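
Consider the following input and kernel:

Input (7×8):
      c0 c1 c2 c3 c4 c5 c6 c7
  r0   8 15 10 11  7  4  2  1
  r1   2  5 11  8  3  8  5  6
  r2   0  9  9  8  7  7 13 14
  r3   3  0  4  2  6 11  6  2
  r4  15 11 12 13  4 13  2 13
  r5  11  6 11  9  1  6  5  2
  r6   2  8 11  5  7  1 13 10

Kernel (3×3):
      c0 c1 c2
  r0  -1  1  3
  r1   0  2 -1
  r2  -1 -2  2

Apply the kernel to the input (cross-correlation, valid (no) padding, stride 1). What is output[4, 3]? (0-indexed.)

The receptive field on the input at this output position is [13 4 13 / 9 1 6 / 5 7 1]. Elementwise product with the kernel and sum: 13·-1 + 4·1 + 13·3 + 1·2 + 6·-1 + 5·-1 + 7·-2 + 1·2.

9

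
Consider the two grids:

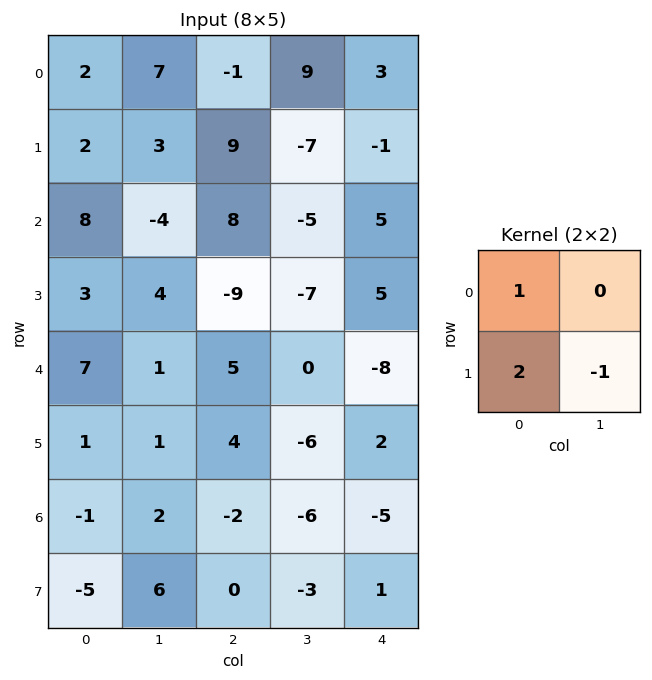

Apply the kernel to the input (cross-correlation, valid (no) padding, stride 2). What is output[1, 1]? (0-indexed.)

-3

The receptive field on the input at this output position is [8 -5 / -9 -7]. Elementwise product with the kernel and sum: 8·1 + -9·2 + -7·-1.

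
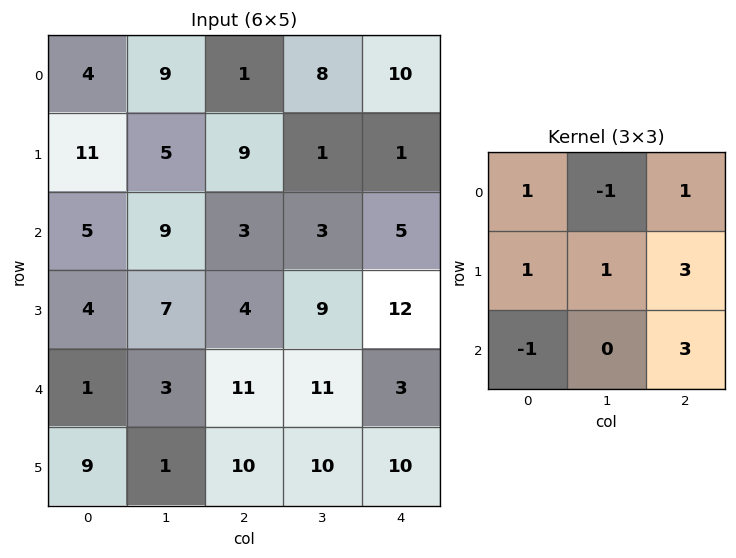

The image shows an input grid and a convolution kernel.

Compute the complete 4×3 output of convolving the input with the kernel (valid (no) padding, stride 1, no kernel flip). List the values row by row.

Output[0,0]: The receptive field on the input at this output position is [4 9 1 / 11 5 9 / 5 9 3]. Elementwise product with the kernel and sum: 4·1 + 9·-1 + 1·1 + 11·1 + 5·1 + 9·3 + 5·-1 + 3·3.

43 33 28
46 38 62
54 77 52
59 88 58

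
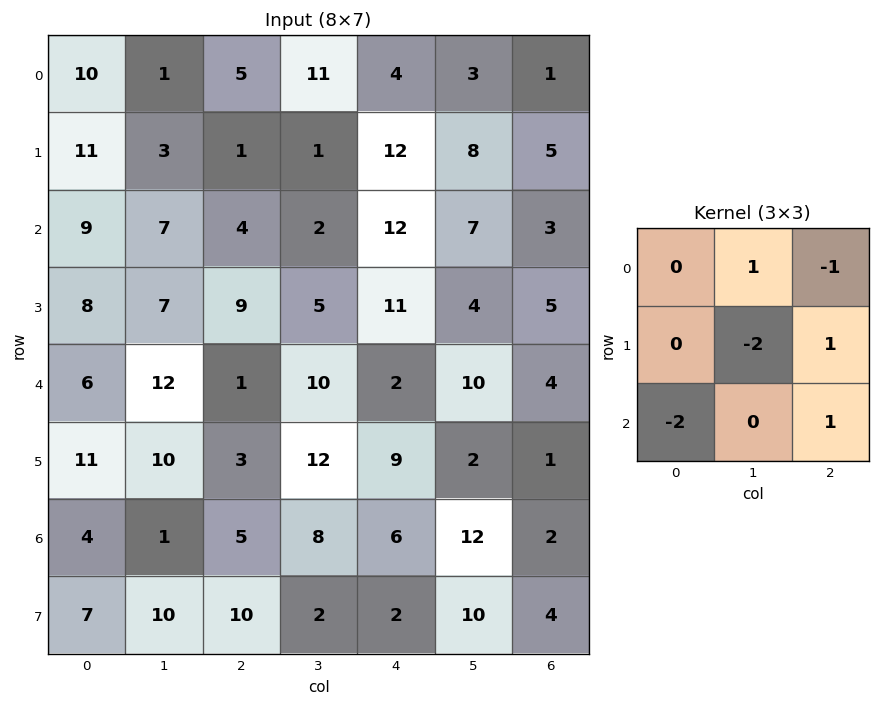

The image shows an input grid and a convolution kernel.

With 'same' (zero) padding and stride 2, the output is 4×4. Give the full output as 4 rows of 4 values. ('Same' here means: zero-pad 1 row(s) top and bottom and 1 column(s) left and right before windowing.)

-16 -4 1 -18
4 -15 -19 -9
11 4 -9 -7
4 -29 13 -23

Output[0,0]: The receptive field on the zero-padded input at this output position is [0 0 0 / 0 10 1 / 0 11 3]. Elementwise product with the kernel and sum: 0·1 + 0·-1 + 10·-2 + 1·1 + 0·-2 + 3·1.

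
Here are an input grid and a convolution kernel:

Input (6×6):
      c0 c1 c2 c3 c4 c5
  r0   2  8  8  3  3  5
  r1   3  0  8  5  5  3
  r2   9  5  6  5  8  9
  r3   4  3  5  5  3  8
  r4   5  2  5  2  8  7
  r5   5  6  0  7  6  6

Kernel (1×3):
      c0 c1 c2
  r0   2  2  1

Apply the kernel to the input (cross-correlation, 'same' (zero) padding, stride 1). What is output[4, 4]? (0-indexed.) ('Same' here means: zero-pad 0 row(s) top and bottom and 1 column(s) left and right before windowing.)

27

The receptive field on the zero-padded input at this output position is [2 8 7]. Elementwise product with the kernel and sum: 2·2 + 8·2 + 7·1.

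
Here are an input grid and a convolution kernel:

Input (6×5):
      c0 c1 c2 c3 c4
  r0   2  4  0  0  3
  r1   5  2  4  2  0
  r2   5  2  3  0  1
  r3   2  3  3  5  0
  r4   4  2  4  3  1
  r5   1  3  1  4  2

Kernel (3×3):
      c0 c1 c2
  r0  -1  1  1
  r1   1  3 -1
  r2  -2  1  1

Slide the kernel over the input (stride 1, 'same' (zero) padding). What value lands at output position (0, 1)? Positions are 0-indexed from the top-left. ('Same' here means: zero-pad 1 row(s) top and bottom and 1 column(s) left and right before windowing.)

The receptive field on the zero-padded input at this output position is [0 0 0 / 2 4 0 / 5 2 4]. Elementwise product with the kernel and sum: 0·-1 + 0·1 + 0·1 + 2·1 + 4·3 + 0·-1 + 5·-2 + 2·1 + 4·1.

10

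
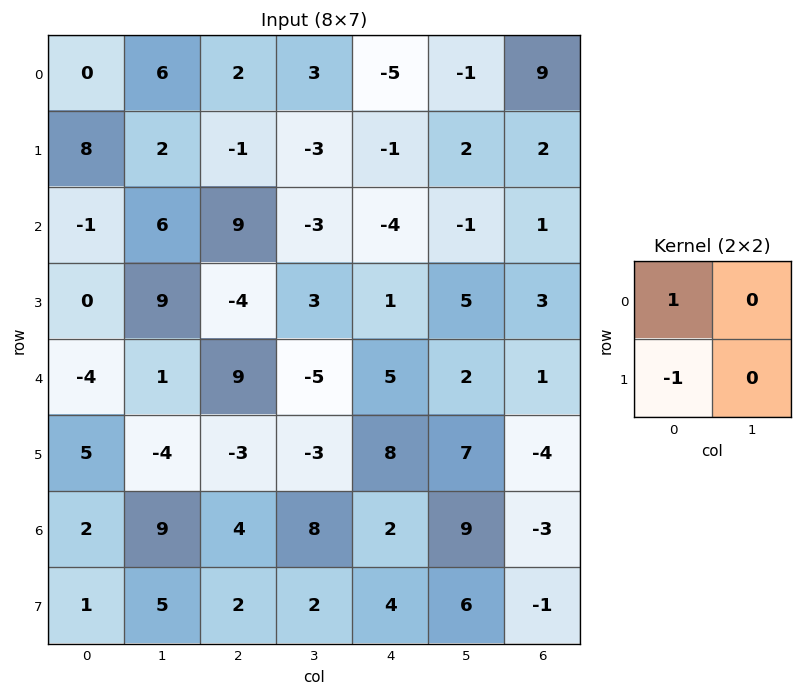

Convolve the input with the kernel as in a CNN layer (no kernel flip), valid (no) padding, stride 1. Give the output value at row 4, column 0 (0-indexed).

The receptive field on the input at this output position is [-4 1 / 5 -4]. Elementwise product with the kernel and sum: -4·1 + 5·-1.

-9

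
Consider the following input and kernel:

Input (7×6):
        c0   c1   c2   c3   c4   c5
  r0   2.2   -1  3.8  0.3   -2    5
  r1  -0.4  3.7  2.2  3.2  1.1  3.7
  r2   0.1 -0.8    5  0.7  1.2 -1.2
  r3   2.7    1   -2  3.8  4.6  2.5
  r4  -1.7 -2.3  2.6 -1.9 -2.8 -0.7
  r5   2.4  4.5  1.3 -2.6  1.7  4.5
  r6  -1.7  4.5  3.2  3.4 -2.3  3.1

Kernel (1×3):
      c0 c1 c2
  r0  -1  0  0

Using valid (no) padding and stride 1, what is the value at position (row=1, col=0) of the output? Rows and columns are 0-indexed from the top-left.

The receptive field on the input at this output position is [-0.4 3.7 2.2]. Elementwise product with the kernel and sum: -0.4·-1.

0.4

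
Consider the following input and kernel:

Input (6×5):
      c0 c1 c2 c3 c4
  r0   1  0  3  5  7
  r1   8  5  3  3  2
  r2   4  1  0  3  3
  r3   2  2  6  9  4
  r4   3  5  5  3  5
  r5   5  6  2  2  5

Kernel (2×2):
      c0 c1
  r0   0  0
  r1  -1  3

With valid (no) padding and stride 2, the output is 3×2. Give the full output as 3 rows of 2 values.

7 6
4 21
13 4

Output[0,0]: The receptive field on the input at this output position is [1 0 / 8 5]. Elementwise product with the kernel and sum: 8·-1 + 5·3.
Output[0,1]: The receptive field on the input at this output position is [3 5 / 3 3]. Elementwise product with the kernel and sum: 3·-1 + 3·3.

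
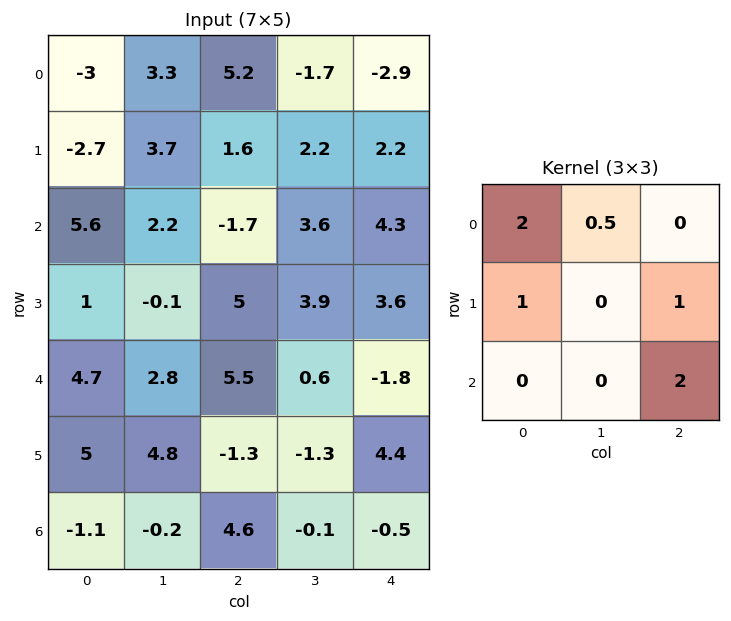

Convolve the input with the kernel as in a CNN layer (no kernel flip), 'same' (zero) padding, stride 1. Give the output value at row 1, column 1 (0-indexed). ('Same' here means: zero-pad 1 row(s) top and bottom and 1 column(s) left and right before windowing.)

The receptive field on the zero-padded input at this output position is [-3 3.3 5.2 / -2.7 3.7 1.6 / 5.6 2.2 -1.7]. Elementwise product with the kernel and sum: -3·2 + 3.3·0.5 + -2.7·1 + 1.6·1 + -1.7·2.

-8.85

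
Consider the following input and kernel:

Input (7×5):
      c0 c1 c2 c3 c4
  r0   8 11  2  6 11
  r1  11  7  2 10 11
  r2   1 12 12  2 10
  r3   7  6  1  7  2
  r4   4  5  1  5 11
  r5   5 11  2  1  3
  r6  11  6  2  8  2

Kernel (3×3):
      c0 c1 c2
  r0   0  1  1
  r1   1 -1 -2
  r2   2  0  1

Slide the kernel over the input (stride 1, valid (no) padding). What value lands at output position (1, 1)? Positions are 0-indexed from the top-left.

27

The receptive field on the input at this output position is [7 2 10 / 12 12 2 / 6 1 7]. Elementwise product with the kernel and sum: 2·1 + 10·1 + 12·1 + 12·-1 + 2·-2 + 6·2 + 7·1.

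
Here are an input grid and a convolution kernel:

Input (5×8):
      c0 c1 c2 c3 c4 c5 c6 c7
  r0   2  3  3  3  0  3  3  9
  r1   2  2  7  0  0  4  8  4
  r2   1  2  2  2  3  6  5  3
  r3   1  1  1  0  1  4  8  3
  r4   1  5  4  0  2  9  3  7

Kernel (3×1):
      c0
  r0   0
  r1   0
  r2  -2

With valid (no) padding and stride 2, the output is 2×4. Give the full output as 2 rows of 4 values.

Output[0,0]: The receptive field on the input at this output position is [2 / 2 / 1]. Elementwise product with the kernel and sum: 1·-2.
Output[0,1]: The receptive field on the input at this output position is [3 / 7 / 2]. Elementwise product with the kernel and sum: 2·-2.

-2 -4 -6 -10
-2 -8 -4 -6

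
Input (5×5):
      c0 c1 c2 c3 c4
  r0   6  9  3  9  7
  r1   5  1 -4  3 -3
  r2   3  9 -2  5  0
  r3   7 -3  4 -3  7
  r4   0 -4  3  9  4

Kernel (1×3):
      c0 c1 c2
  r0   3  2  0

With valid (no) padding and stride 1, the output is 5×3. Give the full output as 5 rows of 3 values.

Output[0,0]: The receptive field on the input at this output position is [6 9 3]. Elementwise product with the kernel and sum: 6·3 + 9·2.

36 33 27
17 -5 -6
27 23 4
15 -1 6
-8 -6 27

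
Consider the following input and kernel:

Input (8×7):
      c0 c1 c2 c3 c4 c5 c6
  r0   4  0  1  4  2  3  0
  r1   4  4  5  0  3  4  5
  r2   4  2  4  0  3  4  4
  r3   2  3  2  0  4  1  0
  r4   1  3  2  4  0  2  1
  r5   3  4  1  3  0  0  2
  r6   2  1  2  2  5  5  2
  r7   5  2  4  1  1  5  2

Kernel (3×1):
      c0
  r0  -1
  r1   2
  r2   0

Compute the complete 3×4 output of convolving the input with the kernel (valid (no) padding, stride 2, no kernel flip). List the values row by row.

4 9 4 10
0 0 5 -4
5 0 0 3

Output[0,0]: The receptive field on the input at this output position is [4 / 4 / 4]. Elementwise product with the kernel and sum: 4·-1 + 4·2.
Output[0,1]: The receptive field on the input at this output position is [1 / 5 / 4]. Elementwise product with the kernel and sum: 1·-1 + 5·2.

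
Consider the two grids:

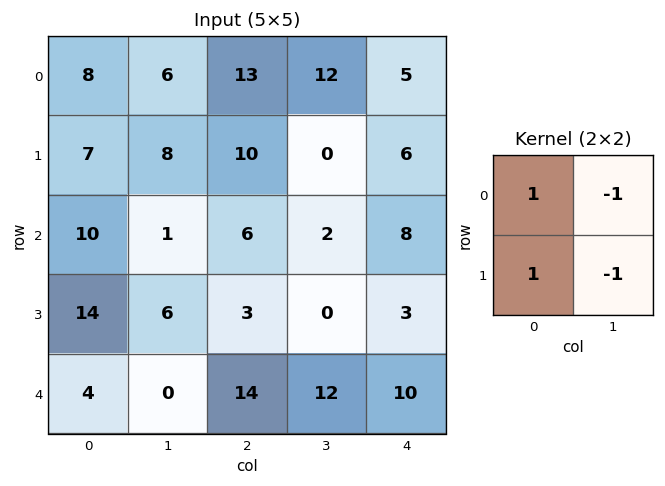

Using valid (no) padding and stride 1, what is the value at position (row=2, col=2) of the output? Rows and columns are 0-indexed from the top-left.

7

The receptive field on the input at this output position is [6 2 / 3 0]. Elementwise product with the kernel and sum: 6·1 + 2·-1 + 3·1 + 0·-1.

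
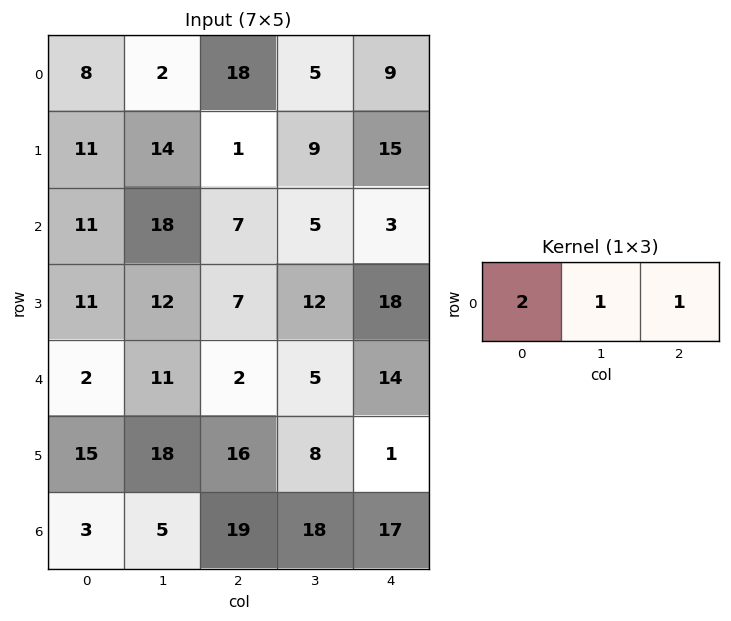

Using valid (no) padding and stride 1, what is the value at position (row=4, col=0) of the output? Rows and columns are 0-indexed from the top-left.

The receptive field on the input at this output position is [2 11 2]. Elementwise product with the kernel and sum: 2·2 + 11·1 + 2·1.

17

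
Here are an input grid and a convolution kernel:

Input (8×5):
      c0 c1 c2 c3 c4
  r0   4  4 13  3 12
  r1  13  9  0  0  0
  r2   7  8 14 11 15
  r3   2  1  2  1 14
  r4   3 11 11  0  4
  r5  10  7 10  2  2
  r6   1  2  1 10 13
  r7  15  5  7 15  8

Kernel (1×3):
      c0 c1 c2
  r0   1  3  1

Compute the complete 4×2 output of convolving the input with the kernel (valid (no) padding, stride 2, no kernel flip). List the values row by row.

Output[0,0]: The receptive field on the input at this output position is [4 4 13]. Elementwise product with the kernel and sum: 4·1 + 4·3 + 13·1.

29 34
45 62
47 15
8 44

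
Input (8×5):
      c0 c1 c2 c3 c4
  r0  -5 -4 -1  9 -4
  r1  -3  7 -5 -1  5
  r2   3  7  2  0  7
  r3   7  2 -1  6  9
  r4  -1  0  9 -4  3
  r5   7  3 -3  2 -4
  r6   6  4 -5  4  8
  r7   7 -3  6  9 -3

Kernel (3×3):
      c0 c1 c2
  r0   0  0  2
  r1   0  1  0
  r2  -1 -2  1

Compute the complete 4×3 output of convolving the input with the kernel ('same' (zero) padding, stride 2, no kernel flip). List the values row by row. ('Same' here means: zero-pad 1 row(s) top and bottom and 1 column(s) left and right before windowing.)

8 1 -13
5 6 -17
-8 26 9
-5 -1 5

Output[0,0]: The receptive field on the zero-padded input at this output position is [0 0 0 / 0 -5 -4 / 0 -3 7]. Elementwise product with the kernel and sum: 0·2 + -5·1 + 0·-1 + -3·-2 + 7·1.
Output[0,1]: The receptive field on the zero-padded input at this output position is [0 0 0 / -4 -1 9 / 7 -5 -1]. Elementwise product with the kernel and sum: 0·2 + -1·1 + 7·-1 + -5·-2 + -1·1.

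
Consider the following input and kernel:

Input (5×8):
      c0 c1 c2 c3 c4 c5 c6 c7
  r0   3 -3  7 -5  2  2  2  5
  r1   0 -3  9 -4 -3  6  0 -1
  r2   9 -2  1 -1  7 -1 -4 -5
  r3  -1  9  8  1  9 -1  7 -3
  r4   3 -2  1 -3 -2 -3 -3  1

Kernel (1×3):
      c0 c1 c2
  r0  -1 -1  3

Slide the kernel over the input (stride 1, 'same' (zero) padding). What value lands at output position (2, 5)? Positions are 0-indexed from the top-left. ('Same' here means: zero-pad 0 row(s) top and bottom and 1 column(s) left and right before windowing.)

The receptive field on the zero-padded input at this output position is [7 -1 -4]. Elementwise product with the kernel and sum: 7·-1 + -1·-1 + -4·3.

-18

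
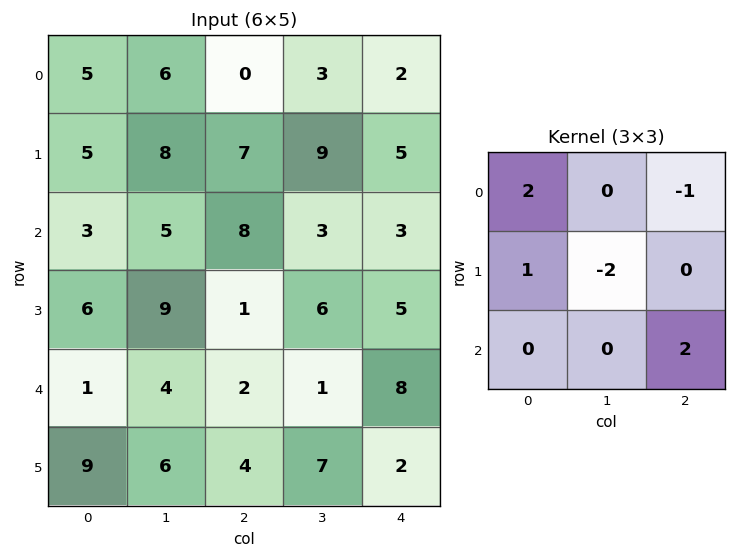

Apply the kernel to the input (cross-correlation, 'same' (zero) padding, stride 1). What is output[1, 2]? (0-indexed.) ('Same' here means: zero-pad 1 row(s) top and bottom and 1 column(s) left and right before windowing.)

The receptive field on the zero-padded input at this output position is [6 0 3 / 8 7 9 / 5 8 3]. Elementwise product with the kernel and sum: 6·2 + 3·-1 + 8·1 + 7·-2 + 3·2.

9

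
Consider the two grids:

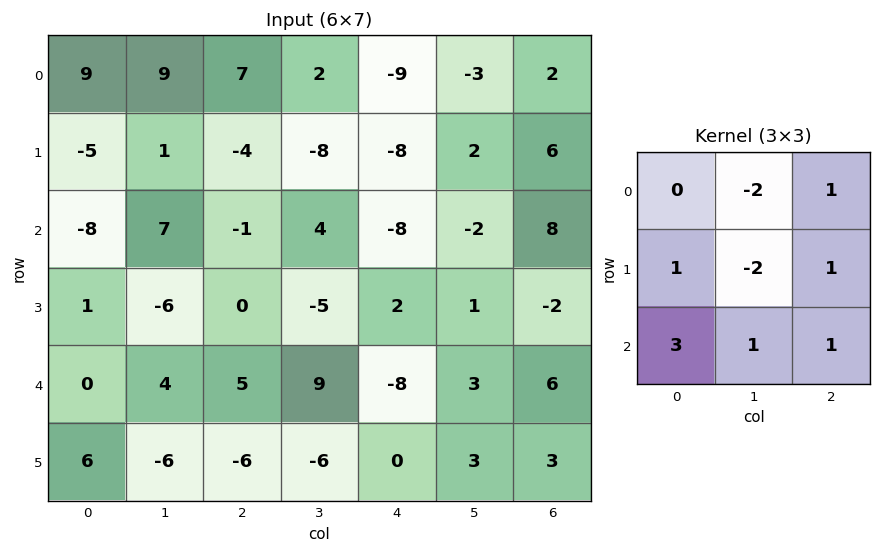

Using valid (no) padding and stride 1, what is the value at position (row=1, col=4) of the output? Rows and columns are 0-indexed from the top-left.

11

The receptive field on the input at this output position is [-8 2 6 / -8 -2 8 / 2 1 -2]. Elementwise product with the kernel and sum: 2·-2 + 6·1 + -8·1 + -2·-2 + 8·1 + 2·3 + 1·1 + -2·1.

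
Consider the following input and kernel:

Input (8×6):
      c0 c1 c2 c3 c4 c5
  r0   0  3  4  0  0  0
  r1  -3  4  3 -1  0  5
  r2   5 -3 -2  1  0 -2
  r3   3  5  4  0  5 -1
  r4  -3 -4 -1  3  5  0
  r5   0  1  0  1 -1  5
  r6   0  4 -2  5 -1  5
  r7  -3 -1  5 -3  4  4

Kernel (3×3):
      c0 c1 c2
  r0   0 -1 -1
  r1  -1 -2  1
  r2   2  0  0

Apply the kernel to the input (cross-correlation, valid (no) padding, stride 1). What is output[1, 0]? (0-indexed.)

The receptive field on the input at this output position is [-3 4 3 / 5 -3 -2 / 3 5 4]. Elementwise product with the kernel and sum: 4·-1 + 3·-1 + 5·-1 + -3·-2 + -2·1 + 3·2.

-2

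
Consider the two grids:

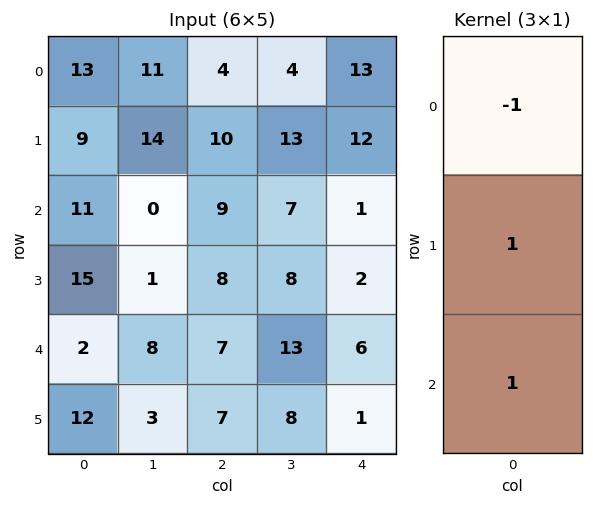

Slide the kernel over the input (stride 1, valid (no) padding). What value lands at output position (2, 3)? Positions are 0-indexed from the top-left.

14

The receptive field on the input at this output position is [7 / 8 / 13]. Elementwise product with the kernel and sum: 7·-1 + 8·1 + 13·1.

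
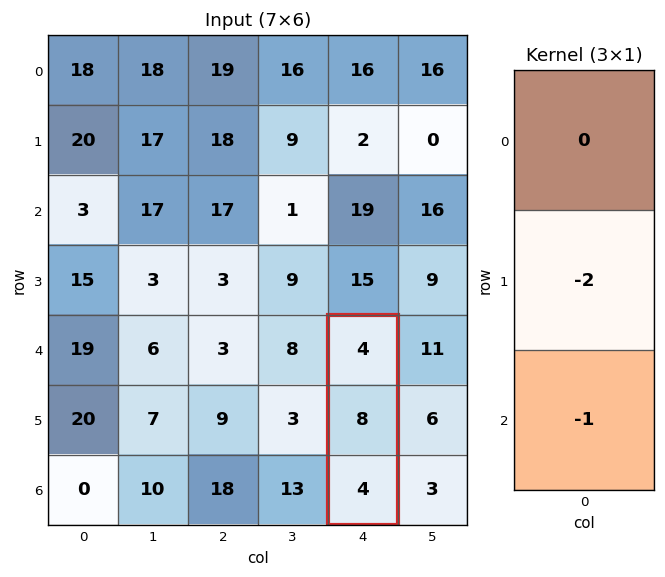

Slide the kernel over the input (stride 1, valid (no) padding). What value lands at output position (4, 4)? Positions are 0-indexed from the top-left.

-20

The receptive field on the input at this output position is [4 / 8 / 4]. Elementwise product with the kernel and sum: 8·-2 + 4·-1.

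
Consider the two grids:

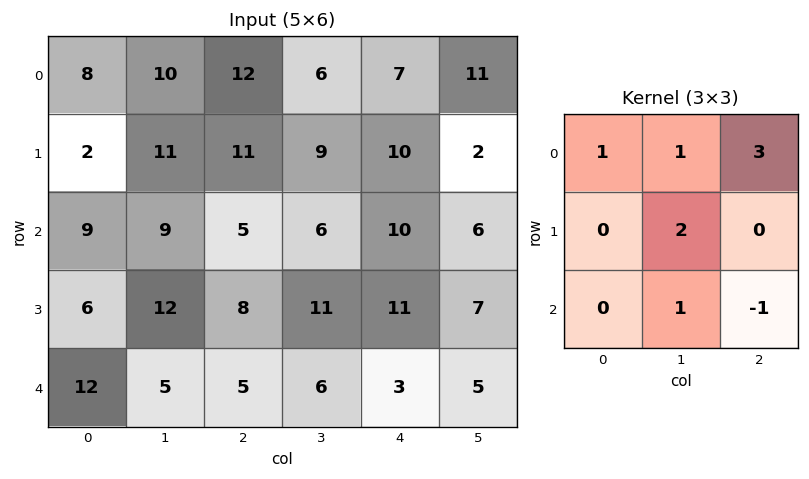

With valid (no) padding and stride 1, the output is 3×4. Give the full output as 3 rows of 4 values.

80 61 53 70
68 56 62 49
57 47 66 54

Output[0,0]: The receptive field on the input at this output position is [8 10 12 / 2 11 11 / 9 9 5]. Elementwise product with the kernel and sum: 8·1 + 10·1 + 12·3 + 11·2 + 9·1 + 5·-1.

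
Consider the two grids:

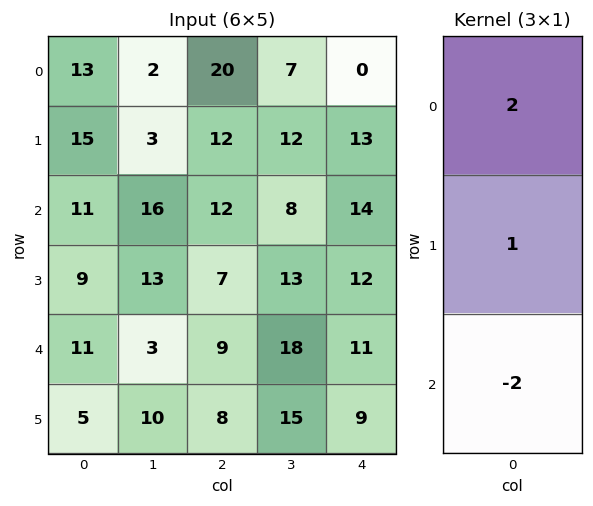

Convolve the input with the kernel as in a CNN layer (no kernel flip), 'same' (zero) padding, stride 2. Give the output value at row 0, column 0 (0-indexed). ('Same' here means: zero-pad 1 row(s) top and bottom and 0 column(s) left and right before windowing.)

The receptive field on the zero-padded input at this output position is [0 / 13 / 15]. Elementwise product with the kernel and sum: 0·2 + 13·1 + 15·-2.

-17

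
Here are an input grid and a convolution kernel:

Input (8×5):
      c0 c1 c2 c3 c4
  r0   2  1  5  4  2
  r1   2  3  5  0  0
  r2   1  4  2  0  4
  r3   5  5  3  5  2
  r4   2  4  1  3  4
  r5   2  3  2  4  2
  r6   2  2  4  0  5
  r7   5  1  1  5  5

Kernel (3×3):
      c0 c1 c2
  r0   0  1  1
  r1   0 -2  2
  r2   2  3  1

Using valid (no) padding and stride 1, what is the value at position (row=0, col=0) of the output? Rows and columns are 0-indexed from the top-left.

The receptive field on the input at this output position is [2 1 5 / 2 3 5 / 1 4 2]. Elementwise product with the kernel and sum: 1·1 + 5·1 + 3·-2 + 5·2 + 1·2 + 4·3 + 2·1.

26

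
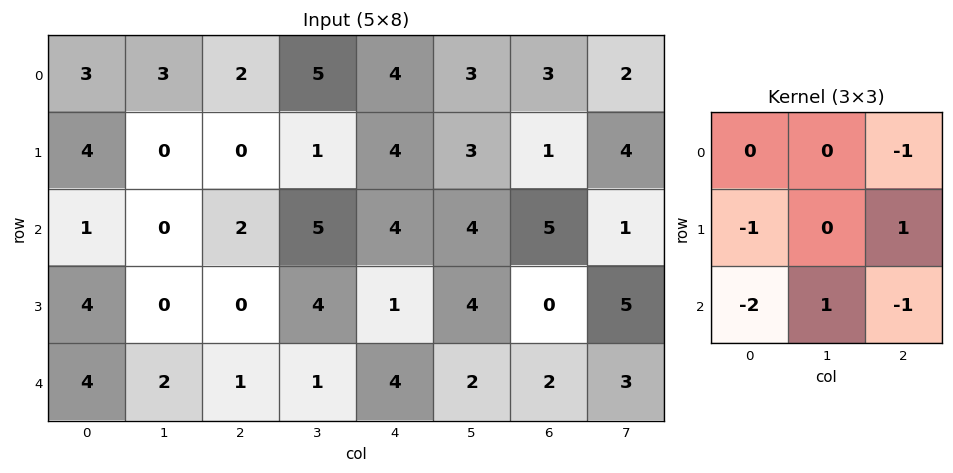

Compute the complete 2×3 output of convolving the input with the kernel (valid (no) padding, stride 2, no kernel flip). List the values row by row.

Output[0,0]: The receptive field on the input at this output position is [3 3 2 / 4 0 0 / 1 0 2]. Elementwise product with the kernel and sum: 2·-1 + 4·-1 + 0·1 + 1·-2 + 0·1 + 2·-1.

-10 -3 -15
-13 -8 -14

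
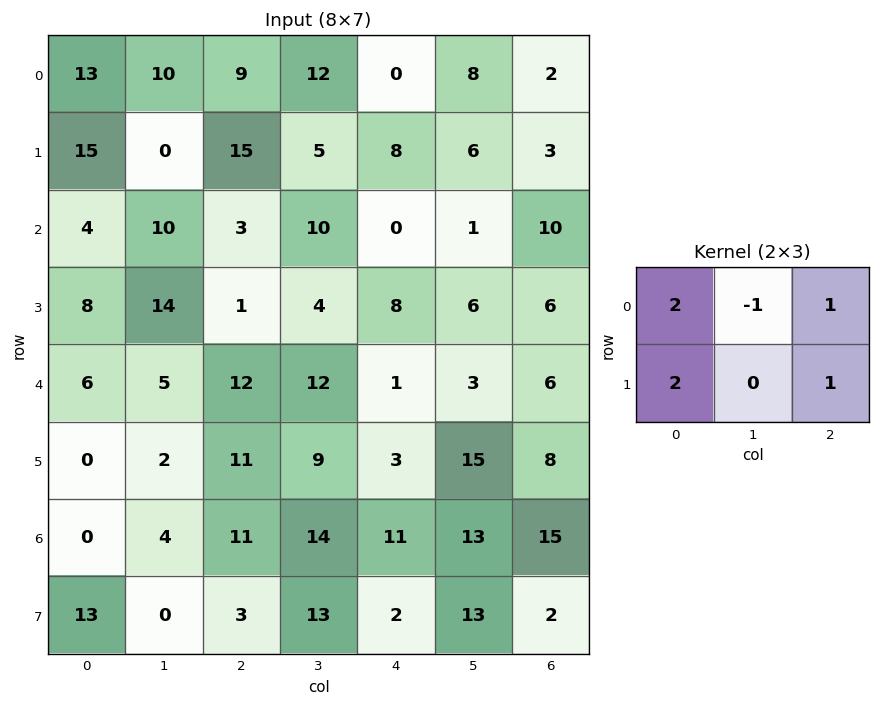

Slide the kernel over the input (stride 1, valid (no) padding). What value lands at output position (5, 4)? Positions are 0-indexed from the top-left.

The receptive field on the input at this output position is [3 15 8 / 11 13 15]. Elementwise product with the kernel and sum: 3·2 + 15·-1 + 8·1 + 11·2 + 15·1.

36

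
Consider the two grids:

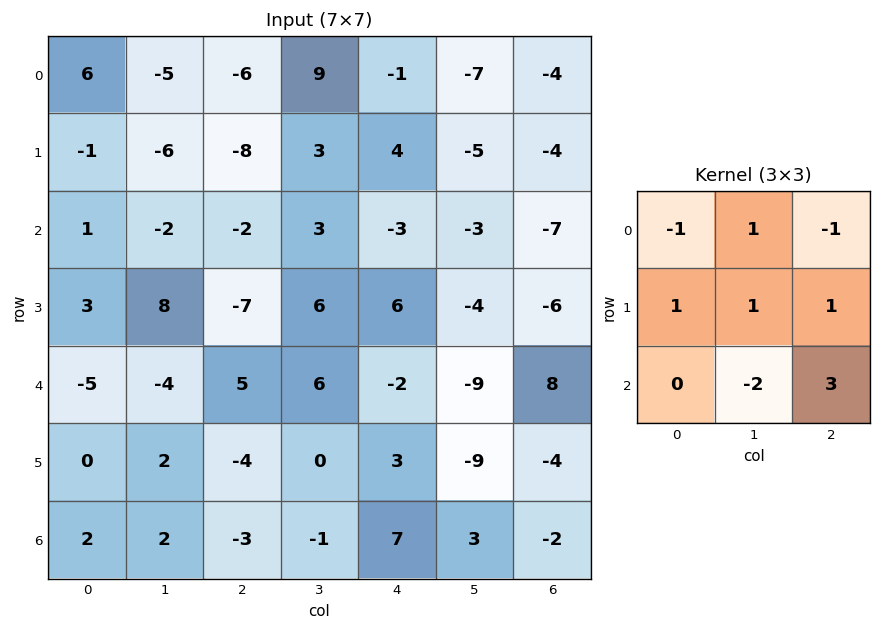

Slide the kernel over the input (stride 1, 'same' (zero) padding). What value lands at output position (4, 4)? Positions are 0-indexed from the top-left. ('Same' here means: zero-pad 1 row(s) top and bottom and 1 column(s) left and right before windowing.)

-34

The receptive field on the zero-padded input at this output position is [6 6 -4 / 6 -2 -9 / 0 3 -9]. Elementwise product with the kernel and sum: 6·-1 + 6·1 + -4·-1 + 6·1 + -2·1 + -9·1 + 3·-2 + -9·3.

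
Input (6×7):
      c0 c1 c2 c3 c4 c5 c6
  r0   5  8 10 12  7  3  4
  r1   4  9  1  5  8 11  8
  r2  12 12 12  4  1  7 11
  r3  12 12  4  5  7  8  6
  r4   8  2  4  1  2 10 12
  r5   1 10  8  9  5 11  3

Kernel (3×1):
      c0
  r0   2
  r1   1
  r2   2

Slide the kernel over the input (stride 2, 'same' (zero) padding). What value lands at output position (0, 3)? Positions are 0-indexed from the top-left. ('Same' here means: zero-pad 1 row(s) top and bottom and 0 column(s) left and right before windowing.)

The receptive field on the zero-padded input at this output position is [0 / 4 / 8]. Elementwise product with the kernel and sum: 0·2 + 4·1 + 8·2.

20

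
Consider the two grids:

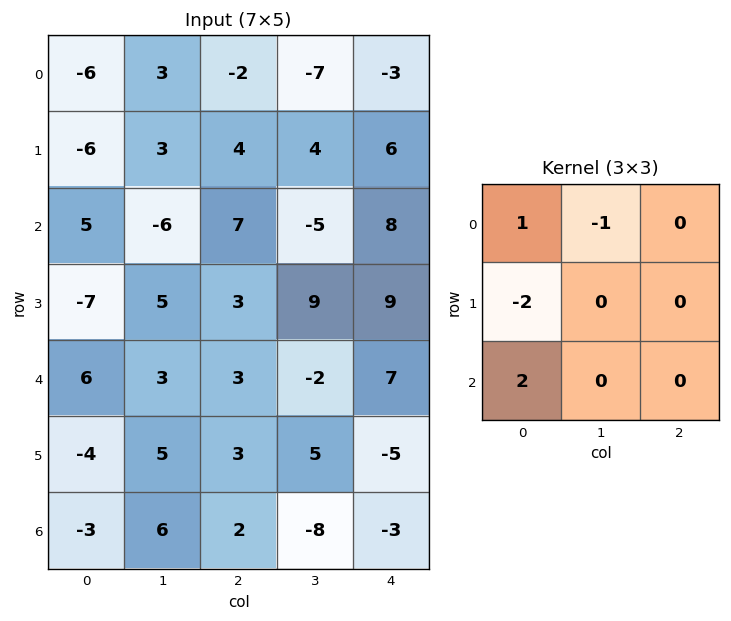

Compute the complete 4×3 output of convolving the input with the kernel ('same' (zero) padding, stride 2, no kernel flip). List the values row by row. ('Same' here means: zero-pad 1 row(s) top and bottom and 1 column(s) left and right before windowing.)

Output[0,0]: The receptive field on the zero-padded input at this output position is [0 0 0 / 0 -6 3 / 0 -6 3]. Elementwise product with the kernel and sum: 0·1 + 0·-1 + 0·-2 + 0·2.
Output[0,1]: The receptive field on the zero-padded input at this output position is [0 0 0 / 3 -2 -7 / 3 4 4]. Elementwise product with the kernel and sum: 0·1 + 0·-1 + 3·-2 + 3·2.

0 0 22
6 21 26
7 6 14
4 -10 26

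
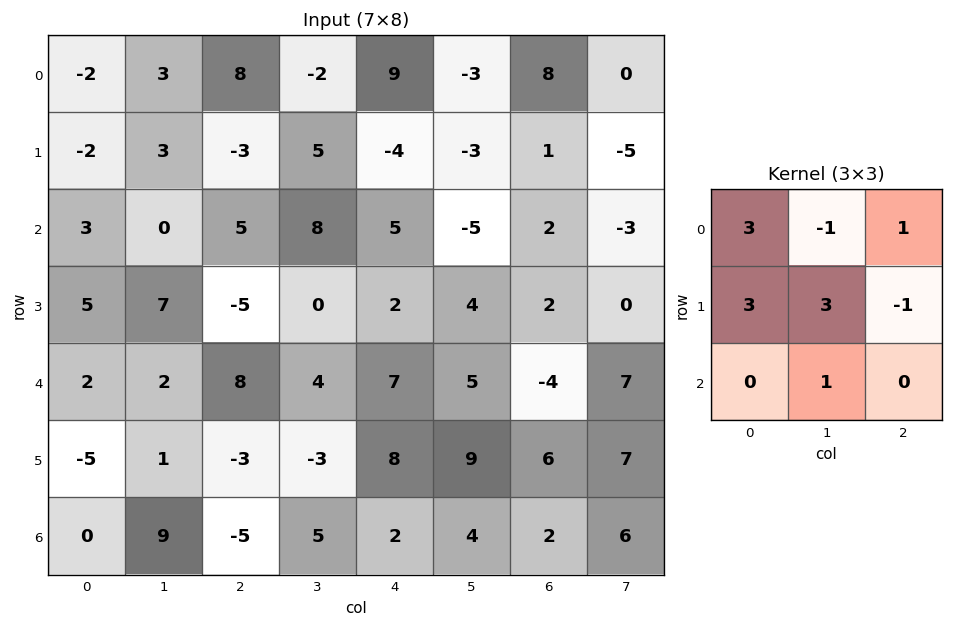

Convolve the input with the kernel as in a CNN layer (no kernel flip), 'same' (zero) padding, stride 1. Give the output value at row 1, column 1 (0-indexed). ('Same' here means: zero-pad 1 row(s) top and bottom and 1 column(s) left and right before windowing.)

The receptive field on the zero-padded input at this output position is [-2 3 8 / -2 3 -3 / 3 0 5]. Elementwise product with the kernel and sum: -2·3 + 3·-1 + 8·1 + -2·3 + 3·3 + -3·-1 + 0·1.

5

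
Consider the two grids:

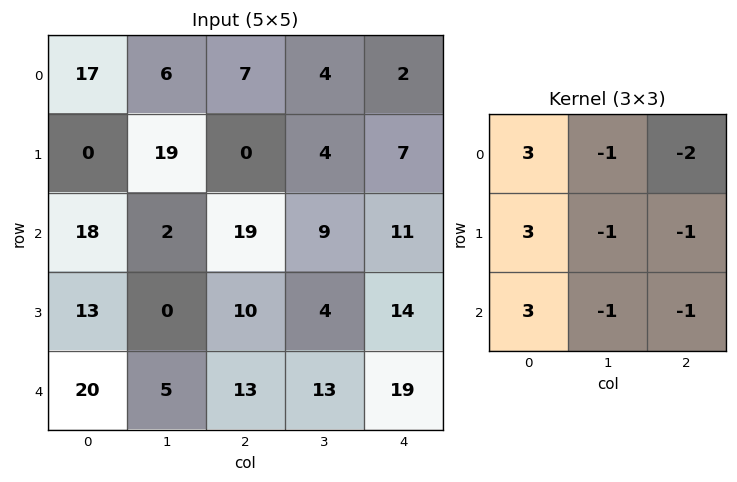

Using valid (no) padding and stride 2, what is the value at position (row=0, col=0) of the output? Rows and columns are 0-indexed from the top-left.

The receptive field on the input at this output position is [17 6 7 / 0 19 0 / 18 2 19]. Elementwise product with the kernel and sum: 17·3 + 6·-1 + 7·-2 + 0·3 + 19·-1 + 0·-1 + 18·3 + 2·-1 + 19·-1.

45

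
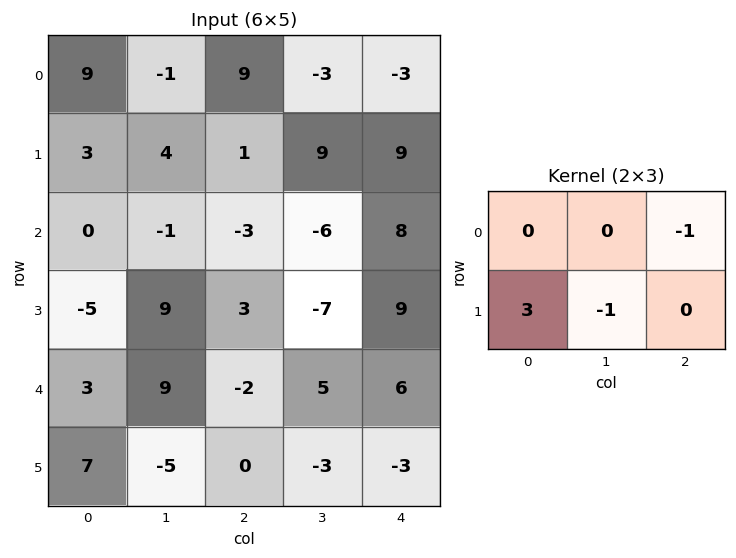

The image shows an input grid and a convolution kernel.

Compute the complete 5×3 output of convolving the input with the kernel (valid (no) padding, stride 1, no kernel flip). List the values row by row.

Output[0,0]: The receptive field on the input at this output position is [9 -1 9 / 3 4 1]. Elementwise product with the kernel and sum: 9·-1 + 3·3 + 4·-1.
Output[0,1]: The receptive field on the input at this output position is [-1 9 -3 / 4 1 9]. Elementwise product with the kernel and sum: -3·-1 + 4·3 + 1·-1.

-4 14 -3
0 -9 -12
-21 30 8
-3 36 -20
28 -20 -3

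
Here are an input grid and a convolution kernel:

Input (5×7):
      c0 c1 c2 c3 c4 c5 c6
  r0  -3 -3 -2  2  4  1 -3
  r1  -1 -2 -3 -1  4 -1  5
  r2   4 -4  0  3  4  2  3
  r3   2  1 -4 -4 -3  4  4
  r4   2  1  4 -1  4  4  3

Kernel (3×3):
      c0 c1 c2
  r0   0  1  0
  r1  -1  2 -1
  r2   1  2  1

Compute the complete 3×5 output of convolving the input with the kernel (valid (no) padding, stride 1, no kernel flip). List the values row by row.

Output[0,0]: The receptive field on the input at this output position is [-3 -3 -2 / -1 -2 -3 / 4 -4 0]. Elementwise product with the kernel and sum: -3·1 + -1·-1 + -2·2 + -3·-1 + 4·1 + -4·2 + 0·1.
Output[0,1]: The receptive field on the input at this output position is [-3 -2 2 / -2 -3 -1 / -4 0 3]. Elementwise product with the kernel and sum: -2·1 + -2·-1 + -3·2 + -1·-1 + -4·1 + 0·2 + 3·1.

-7 -6 9 27 1
-14 -13 -14 1 5
8 3 8 9 24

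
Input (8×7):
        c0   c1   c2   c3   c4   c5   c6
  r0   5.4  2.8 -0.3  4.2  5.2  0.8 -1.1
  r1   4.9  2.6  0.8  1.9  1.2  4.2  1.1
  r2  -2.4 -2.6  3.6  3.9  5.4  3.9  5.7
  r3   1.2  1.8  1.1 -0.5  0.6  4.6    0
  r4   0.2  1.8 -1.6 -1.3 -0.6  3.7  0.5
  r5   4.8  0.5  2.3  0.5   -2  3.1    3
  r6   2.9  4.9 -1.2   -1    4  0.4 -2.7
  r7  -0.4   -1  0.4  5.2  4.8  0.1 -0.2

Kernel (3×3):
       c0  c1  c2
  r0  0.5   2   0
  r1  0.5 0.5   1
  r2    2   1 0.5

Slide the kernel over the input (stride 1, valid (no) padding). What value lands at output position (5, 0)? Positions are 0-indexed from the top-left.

4.5

The receptive field on the input at this output position is [4.8 0.5 2.3 / 2.9 4.9 -1.2 / -0.4 -1 0.4]. Elementwise product with the kernel and sum: 4.8·0.5 + 0.5·2 + 2.9·0.5 + 4.9·0.5 + -1.2·1 + -0.4·2 + -1·1 + 0.4·0.5.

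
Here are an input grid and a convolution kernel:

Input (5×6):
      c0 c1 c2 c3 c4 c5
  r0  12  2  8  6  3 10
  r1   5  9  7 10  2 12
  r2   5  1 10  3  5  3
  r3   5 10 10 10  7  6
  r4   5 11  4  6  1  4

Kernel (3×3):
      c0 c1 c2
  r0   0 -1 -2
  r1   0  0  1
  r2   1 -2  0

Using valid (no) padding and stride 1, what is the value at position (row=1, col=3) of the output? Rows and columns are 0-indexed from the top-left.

The receptive field on the input at this output position is [10 2 12 / 3 5 3 / 10 7 6]. Elementwise product with the kernel and sum: 2·-1 + 12·-2 + 3·1 + 10·1 + 7·-2.

-27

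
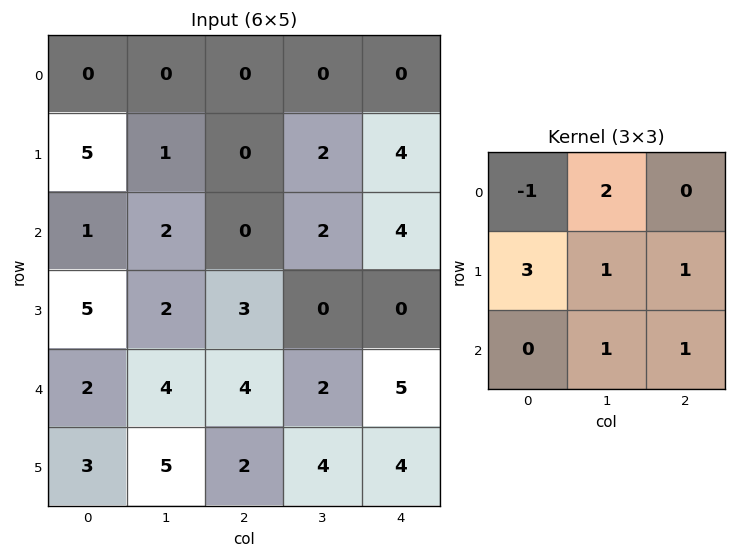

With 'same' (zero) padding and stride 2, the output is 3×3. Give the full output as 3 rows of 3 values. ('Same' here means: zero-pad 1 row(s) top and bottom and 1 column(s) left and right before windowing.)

Output[0,0]: The receptive field on the zero-padded input at this output position is [0 0 0 / 0 0 0 / 0 5 1]. Elementwise product with the kernel and sum: 0·-1 + 0·2 + 0·3 + 0·1 + 0·1 + 5·1 + 1·1.

6 2 4
20 10 16
24 28 15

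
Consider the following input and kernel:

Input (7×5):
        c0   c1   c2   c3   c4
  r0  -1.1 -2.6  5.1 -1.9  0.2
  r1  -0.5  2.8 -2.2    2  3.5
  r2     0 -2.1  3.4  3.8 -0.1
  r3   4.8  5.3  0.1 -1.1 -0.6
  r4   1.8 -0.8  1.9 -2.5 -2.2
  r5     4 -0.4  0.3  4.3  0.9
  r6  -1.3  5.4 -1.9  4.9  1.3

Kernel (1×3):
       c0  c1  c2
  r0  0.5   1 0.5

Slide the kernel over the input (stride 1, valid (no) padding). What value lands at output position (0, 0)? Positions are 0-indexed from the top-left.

The receptive field on the input at this output position is [-1.1 -2.6 5.1]. Elementwise product with the kernel and sum: -1.1·0.5 + -2.6·1 + 5.1·0.5.

-0.6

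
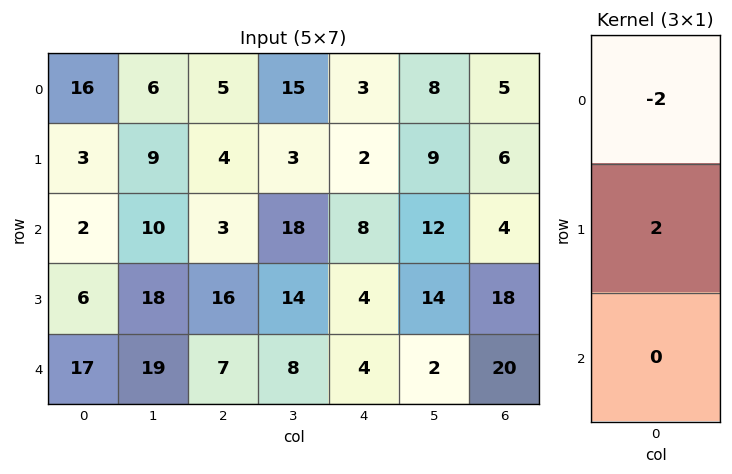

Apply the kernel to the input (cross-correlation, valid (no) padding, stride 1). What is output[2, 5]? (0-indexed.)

The receptive field on the input at this output position is [12 / 14 / 2]. Elementwise product with the kernel and sum: 12·-2 + 14·2.

4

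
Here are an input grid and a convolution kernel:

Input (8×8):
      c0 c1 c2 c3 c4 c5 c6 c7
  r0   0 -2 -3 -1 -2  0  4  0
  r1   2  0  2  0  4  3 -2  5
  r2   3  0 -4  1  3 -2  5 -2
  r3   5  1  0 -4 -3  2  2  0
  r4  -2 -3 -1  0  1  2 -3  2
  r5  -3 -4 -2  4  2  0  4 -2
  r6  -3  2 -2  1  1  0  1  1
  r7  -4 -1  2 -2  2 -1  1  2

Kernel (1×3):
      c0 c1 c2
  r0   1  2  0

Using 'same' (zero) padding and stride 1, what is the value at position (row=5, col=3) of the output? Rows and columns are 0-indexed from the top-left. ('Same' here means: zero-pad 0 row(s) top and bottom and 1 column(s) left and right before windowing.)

The receptive field on the zero-padded input at this output position is [-2 4 2]. Elementwise product with the kernel and sum: -2·1 + 4·2.

6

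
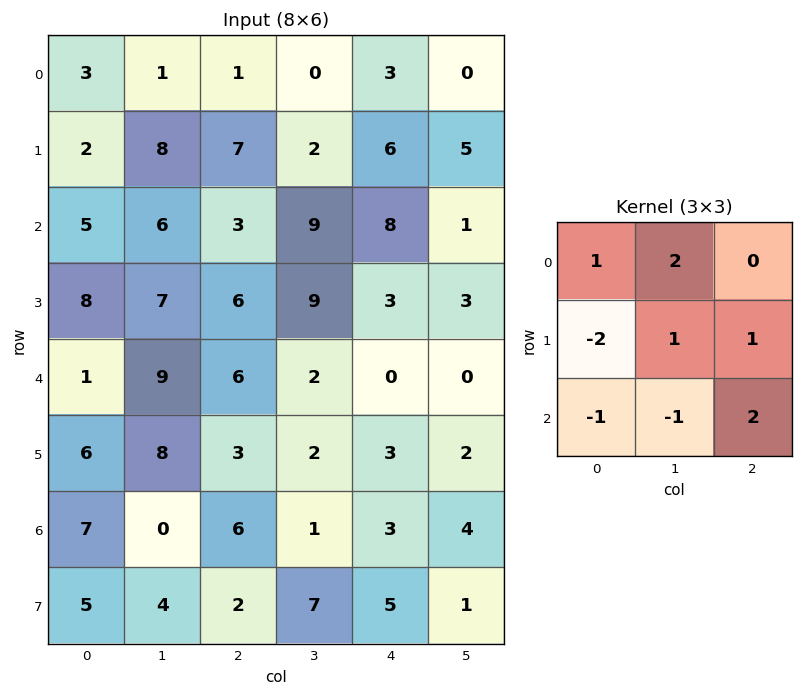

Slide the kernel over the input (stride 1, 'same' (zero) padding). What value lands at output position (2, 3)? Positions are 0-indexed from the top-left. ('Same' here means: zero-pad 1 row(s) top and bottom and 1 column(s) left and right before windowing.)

The receptive field on the zero-padded input at this output position is [7 2 6 / 3 9 8 / 6 9 3]. Elementwise product with the kernel and sum: 7·1 + 2·2 + 3·-2 + 9·1 + 8·1 + 6·-1 + 9·-1 + 3·2.

13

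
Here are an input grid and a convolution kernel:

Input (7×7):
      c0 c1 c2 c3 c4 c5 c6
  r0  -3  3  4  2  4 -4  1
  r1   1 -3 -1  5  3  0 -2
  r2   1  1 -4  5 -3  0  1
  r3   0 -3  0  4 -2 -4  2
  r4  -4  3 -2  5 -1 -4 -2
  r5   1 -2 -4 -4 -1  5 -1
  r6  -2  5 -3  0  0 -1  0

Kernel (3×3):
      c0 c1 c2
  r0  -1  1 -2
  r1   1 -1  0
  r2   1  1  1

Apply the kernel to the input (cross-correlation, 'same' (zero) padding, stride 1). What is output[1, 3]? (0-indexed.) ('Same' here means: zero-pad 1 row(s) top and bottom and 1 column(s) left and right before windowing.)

The receptive field on the zero-padded input at this output position is [4 2 4 / -1 5 3 / -4 5 -3]. Elementwise product with the kernel and sum: 4·-1 + 2·1 + 4·-2 + -1·1 + 5·-1 + -4·1 + 5·1 + -3·1.

-18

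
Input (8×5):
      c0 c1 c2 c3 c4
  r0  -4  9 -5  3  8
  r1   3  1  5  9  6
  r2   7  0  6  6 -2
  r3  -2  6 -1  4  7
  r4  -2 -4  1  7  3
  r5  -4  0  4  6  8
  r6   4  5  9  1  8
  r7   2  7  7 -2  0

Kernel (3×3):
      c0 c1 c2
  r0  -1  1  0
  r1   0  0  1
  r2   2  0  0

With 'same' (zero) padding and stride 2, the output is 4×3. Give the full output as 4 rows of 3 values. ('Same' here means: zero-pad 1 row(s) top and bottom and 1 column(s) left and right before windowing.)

Output[0,0]: The receptive field on the zero-padded input at this output position is [0 0 0 / 0 -4 9 / 0 3 1]. Elementwise product with the kernel and sum: 0·-1 + 0·1 + 9·1 + 0·2.

9 5 18
3 22 5
-6 0 15
1 19 -2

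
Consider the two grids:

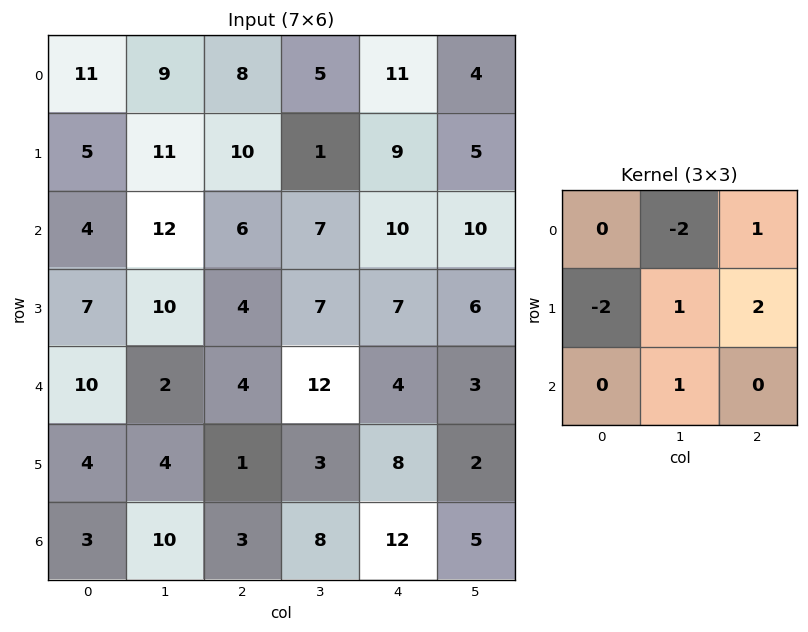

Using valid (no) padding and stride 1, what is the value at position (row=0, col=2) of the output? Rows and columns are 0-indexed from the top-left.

The receptive field on the input at this output position is [8 5 11 / 10 1 9 / 6 7 10]. Elementwise product with the kernel and sum: 5·-2 + 11·1 + 10·-2 + 1·1 + 9·2 + 7·1.

7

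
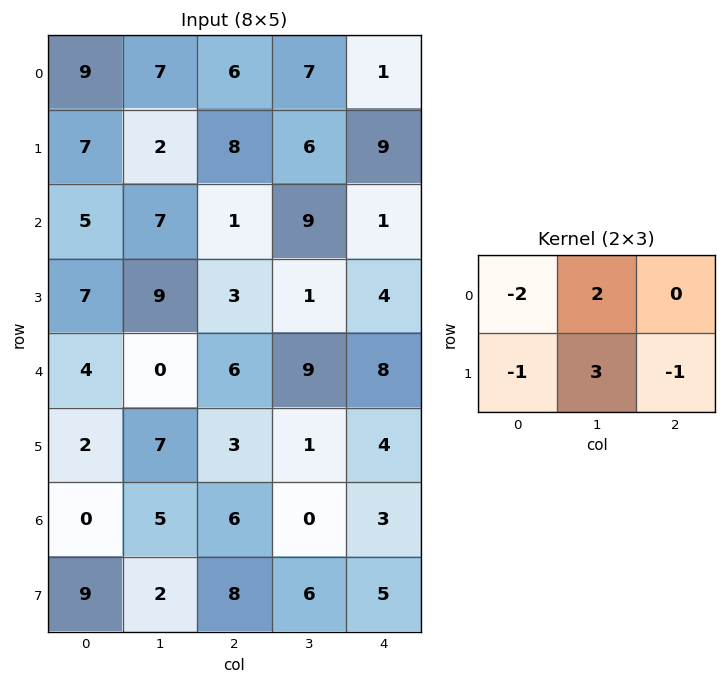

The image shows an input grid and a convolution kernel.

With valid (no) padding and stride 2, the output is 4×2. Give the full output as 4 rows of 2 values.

-13 3
21 12
8 2
-1 -7

Output[0,0]: The receptive field on the input at this output position is [9 7 6 / 7 2 8]. Elementwise product with the kernel and sum: 9·-2 + 7·2 + 7·-1 + 2·3 + 8·-1.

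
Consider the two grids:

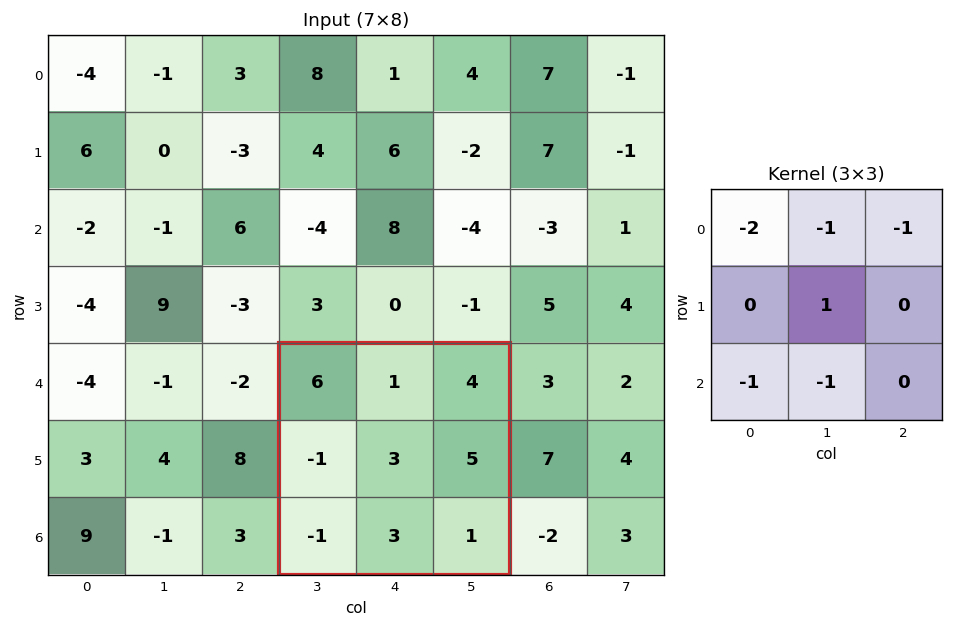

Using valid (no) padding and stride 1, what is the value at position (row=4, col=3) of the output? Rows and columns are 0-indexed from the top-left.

The receptive field on the input at this output position is [6 1 4 / -1 3 5 / -1 3 1]. Elementwise product with the kernel and sum: 6·-2 + 1·-1 + 4·-1 + 3·1 + -1·-1 + 3·-1.

-16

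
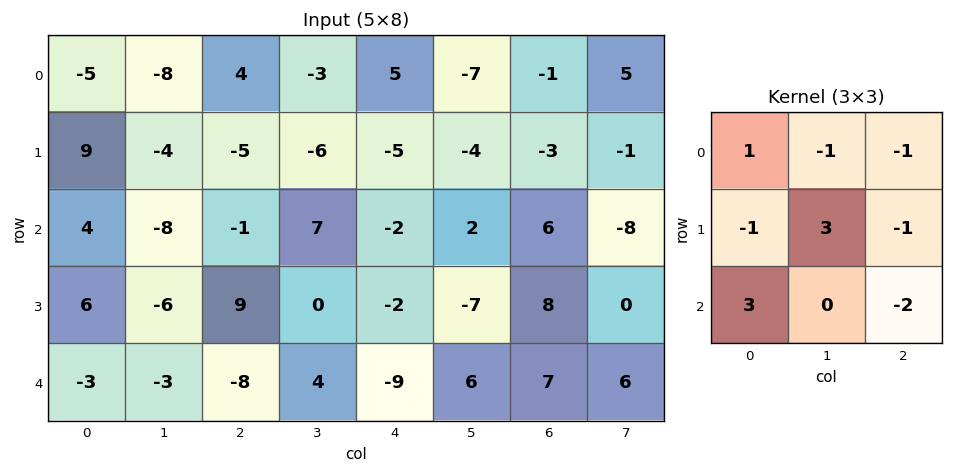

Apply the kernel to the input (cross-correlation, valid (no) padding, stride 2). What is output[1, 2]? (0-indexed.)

-78

The receptive field on the input at this output position is [-2 2 6 / -2 -7 8 / -9 6 7]. Elementwise product with the kernel and sum: -2·1 + 2·-1 + 6·-1 + -2·-1 + -7·3 + 8·-1 + -9·3 + 7·-2.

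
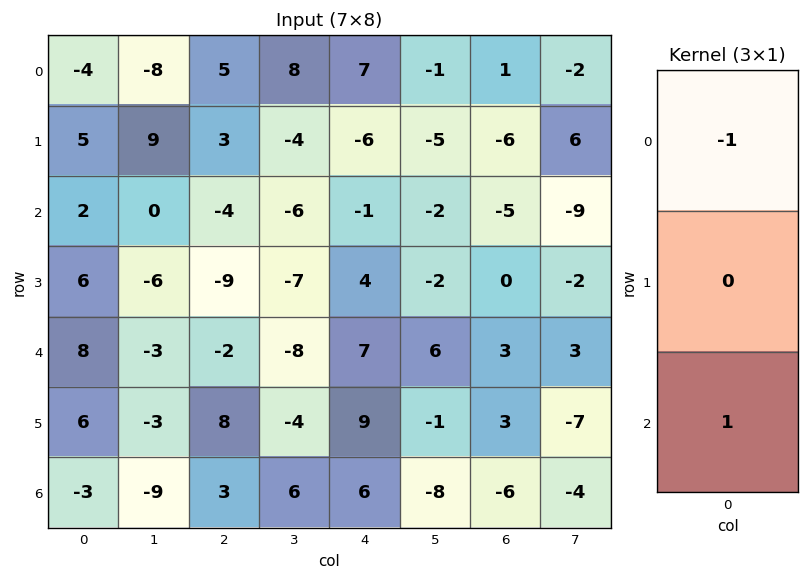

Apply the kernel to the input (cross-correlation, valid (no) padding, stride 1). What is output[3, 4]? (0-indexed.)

The receptive field on the input at this output position is [4 / 7 / 9]. Elementwise product with the kernel and sum: 4·-1 + 9·1.

5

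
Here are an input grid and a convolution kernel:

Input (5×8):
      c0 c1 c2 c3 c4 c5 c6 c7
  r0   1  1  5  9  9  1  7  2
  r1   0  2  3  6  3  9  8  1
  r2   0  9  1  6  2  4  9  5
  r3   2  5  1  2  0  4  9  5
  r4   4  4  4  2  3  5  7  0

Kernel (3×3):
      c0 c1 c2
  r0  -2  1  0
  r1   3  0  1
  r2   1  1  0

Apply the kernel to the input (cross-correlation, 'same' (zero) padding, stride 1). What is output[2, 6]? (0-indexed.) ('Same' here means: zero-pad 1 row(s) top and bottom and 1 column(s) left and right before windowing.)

The receptive field on the zero-padded input at this output position is [9 8 1 / 4 9 5 / 4 9 5]. Elementwise product with the kernel and sum: 9·-2 + 8·1 + 4·3 + 5·1 + 4·1 + 9·1.

20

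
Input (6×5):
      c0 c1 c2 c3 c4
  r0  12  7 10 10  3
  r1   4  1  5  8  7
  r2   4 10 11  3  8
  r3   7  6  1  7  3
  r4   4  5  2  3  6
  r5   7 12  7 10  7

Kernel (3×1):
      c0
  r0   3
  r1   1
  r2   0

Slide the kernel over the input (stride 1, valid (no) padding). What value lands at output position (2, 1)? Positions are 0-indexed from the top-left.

The receptive field on the input at this output position is [10 / 6 / 5]. Elementwise product with the kernel and sum: 10·3 + 6·1.

36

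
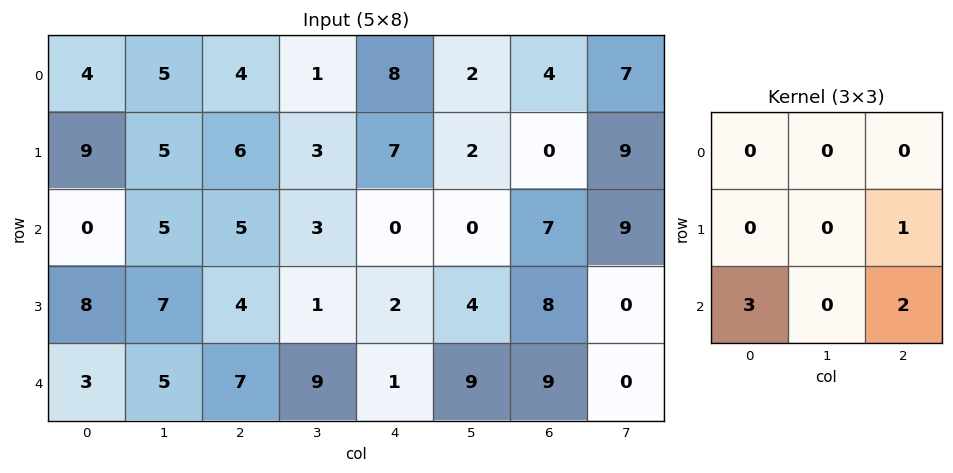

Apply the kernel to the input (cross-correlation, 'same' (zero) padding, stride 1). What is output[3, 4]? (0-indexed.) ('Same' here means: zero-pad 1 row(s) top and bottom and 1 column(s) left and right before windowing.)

49

The receptive field on the zero-padded input at this output position is [3 0 0 / 1 2 4 / 9 1 9]. Elementwise product with the kernel and sum: 4·1 + 9·3 + 9·2.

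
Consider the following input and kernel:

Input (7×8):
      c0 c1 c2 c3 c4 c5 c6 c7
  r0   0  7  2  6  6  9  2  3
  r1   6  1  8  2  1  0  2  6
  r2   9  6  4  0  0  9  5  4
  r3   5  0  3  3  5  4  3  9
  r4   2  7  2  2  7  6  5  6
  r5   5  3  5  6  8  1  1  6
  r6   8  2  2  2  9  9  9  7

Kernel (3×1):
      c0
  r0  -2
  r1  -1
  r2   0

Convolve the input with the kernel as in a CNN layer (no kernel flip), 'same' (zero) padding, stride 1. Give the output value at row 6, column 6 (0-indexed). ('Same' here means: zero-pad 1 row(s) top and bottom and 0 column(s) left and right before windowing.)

The receptive field on the zero-padded input at this output position is [1 / 9 / 0]. Elementwise product with the kernel and sum: 1·-2 + 9·-1.

-11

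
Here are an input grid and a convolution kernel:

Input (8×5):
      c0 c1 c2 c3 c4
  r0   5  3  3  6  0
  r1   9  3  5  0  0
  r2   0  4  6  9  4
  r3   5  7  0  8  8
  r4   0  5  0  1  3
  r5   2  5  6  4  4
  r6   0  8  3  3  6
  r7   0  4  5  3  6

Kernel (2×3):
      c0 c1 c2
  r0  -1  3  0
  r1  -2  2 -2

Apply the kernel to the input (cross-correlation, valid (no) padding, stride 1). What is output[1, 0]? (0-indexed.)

The receptive field on the input at this output position is [9 3 5 / 0 4 6]. Elementwise product with the kernel and sum: 9·-1 + 3·3 + 0·-2 + 4·2 + 6·-2.

-4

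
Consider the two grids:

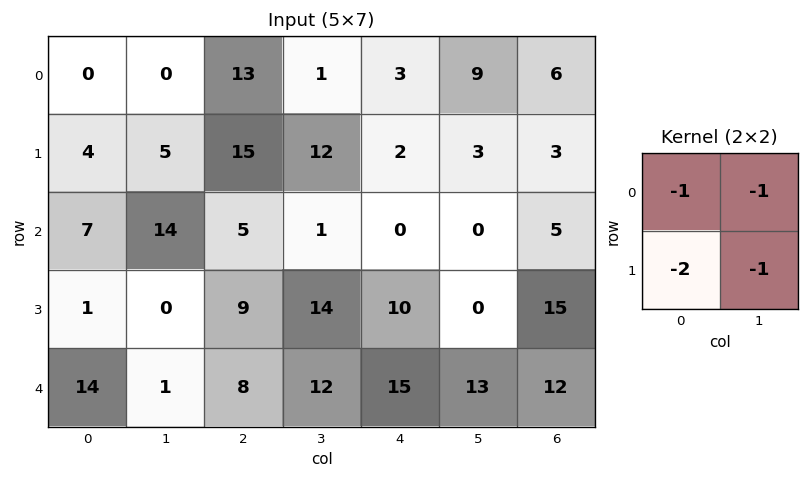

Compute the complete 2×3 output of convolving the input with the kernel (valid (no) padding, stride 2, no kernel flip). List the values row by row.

Output[0,0]: The receptive field on the input at this output position is [0 0 / 4 5]. Elementwise product with the kernel and sum: 0·-1 + 0·-1 + 4·-2 + 5·-1.

-13 -56 -19
-23 -38 -20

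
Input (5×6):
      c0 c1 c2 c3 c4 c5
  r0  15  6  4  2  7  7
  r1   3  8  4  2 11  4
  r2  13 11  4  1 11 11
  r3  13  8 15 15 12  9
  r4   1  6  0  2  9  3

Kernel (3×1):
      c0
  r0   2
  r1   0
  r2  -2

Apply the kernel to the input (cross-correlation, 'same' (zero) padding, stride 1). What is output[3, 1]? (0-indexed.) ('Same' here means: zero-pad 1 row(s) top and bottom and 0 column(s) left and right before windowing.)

The receptive field on the zero-padded input at this output position is [11 / 8 / 6]. Elementwise product with the kernel and sum: 11·2 + 6·-2.

10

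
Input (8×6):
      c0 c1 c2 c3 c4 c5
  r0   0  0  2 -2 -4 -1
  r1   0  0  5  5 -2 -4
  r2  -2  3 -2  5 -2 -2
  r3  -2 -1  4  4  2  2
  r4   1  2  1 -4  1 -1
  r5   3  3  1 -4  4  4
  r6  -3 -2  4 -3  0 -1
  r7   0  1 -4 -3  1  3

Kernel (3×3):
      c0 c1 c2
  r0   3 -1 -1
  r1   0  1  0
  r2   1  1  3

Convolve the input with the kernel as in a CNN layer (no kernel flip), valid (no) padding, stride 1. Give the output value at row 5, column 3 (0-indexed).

The receptive field on the input at this output position is [-4 4 4 / -3 0 -1 / -3 1 3]. Elementwise product with the kernel and sum: -4·3 + 4·-1 + 4·-1 + 0·1 + -3·1 + 1·1 + 3·3.

-13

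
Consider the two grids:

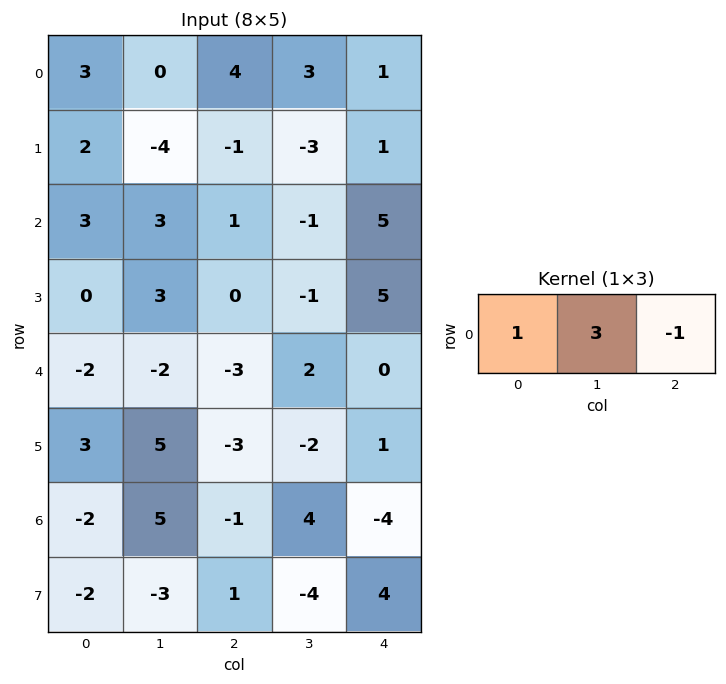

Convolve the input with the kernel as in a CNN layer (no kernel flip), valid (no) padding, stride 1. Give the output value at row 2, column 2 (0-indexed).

The receptive field on the input at this output position is [1 -1 5]. Elementwise product with the kernel and sum: 1·1 + -1·3 + 5·-1.

-7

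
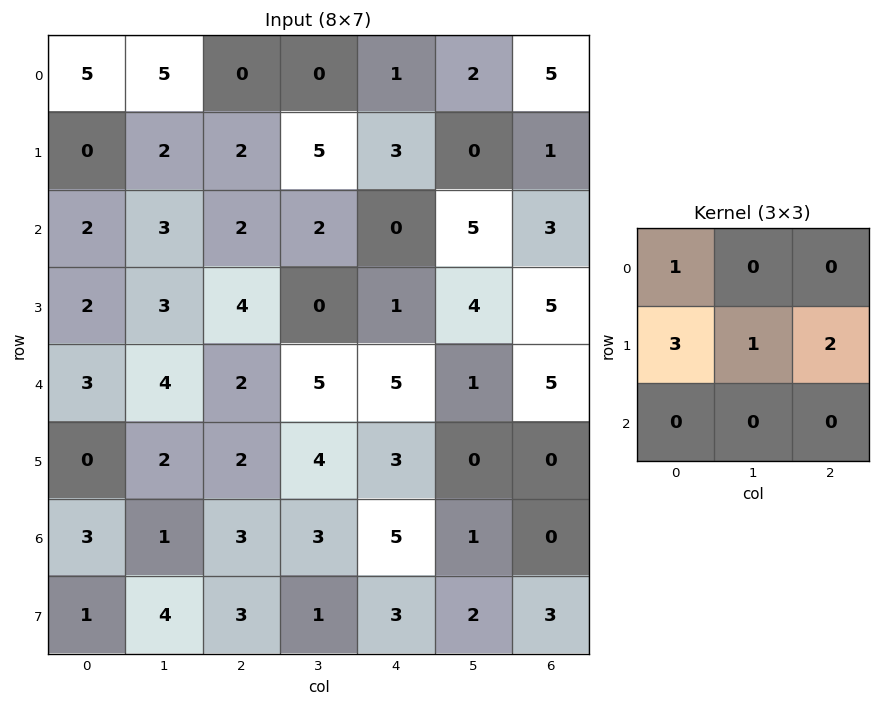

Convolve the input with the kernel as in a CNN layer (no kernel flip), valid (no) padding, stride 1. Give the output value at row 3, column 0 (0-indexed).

19

The receptive field on the input at this output position is [2 3 4 / 3 4 2 / 0 2 2]. Elementwise product with the kernel and sum: 2·1 + 3·3 + 4·1 + 2·2.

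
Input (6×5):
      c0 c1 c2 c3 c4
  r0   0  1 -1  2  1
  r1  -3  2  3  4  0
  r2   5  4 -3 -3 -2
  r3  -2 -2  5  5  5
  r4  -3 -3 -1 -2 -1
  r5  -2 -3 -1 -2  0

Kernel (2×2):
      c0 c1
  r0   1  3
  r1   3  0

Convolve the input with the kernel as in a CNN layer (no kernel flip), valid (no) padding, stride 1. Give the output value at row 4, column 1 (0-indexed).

The receptive field on the input at this output position is [-3 -1 / -3 -1]. Elementwise product with the kernel and sum: -3·1 + -1·3 + -3·3.

-15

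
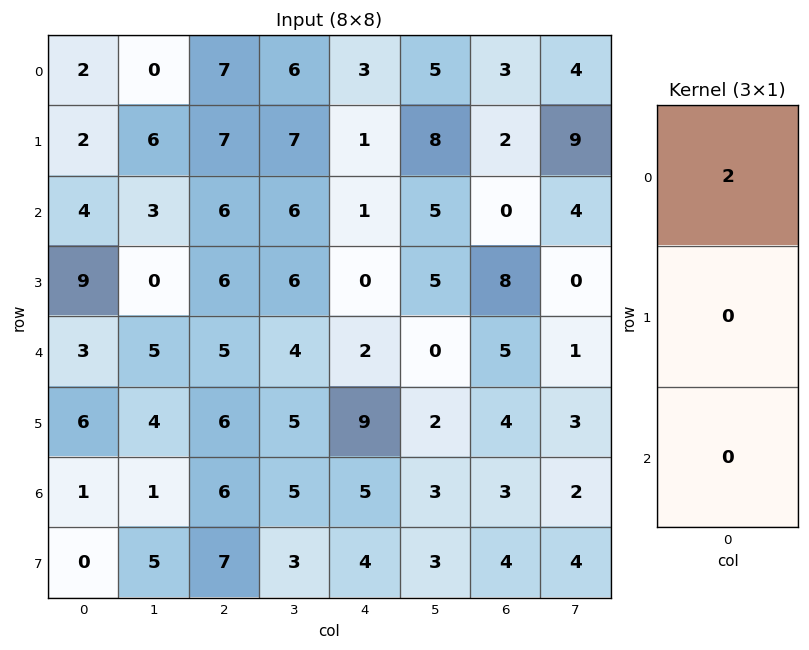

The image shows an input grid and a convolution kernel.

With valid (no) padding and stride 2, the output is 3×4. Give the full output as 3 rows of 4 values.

4 14 6 6
8 12 2 0
6 10 4 10

Output[0,0]: The receptive field on the input at this output position is [2 / 2 / 4]. Elementwise product with the kernel and sum: 2·2.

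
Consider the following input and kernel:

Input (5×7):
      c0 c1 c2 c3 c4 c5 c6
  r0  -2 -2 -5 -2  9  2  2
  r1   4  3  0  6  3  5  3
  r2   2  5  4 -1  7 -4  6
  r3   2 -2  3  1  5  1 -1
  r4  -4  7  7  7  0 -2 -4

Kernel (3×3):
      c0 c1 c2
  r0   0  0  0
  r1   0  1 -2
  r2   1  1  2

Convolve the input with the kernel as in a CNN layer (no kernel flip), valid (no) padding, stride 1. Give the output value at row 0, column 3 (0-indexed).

-9

The receptive field on the input at this output position is [-2 9 2 / 6 3 5 / -1 7 -4]. Elementwise product with the kernel and sum: 3·1 + 5·-2 + -1·1 + 7·1 + -4·2.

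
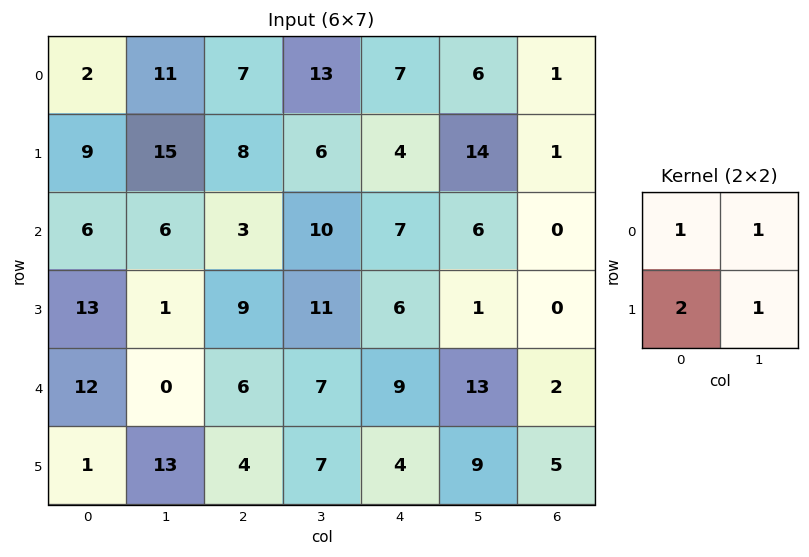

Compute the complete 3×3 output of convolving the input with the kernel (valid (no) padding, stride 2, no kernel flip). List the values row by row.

46 42 35
39 42 26
27 28 39

Output[0,0]: The receptive field on the input at this output position is [2 11 / 9 15]. Elementwise product with the kernel and sum: 2·1 + 11·1 + 9·2 + 15·1.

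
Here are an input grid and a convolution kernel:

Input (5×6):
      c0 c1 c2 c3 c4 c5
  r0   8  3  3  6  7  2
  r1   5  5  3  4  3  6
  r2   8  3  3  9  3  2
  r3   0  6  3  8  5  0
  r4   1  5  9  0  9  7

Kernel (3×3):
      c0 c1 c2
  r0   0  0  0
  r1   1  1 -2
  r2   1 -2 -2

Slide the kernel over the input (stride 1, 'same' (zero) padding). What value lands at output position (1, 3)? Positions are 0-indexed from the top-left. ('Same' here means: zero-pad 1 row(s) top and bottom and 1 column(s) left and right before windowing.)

-20

The receptive field on the zero-padded input at this output position is [3 6 7 / 3 4 3 / 3 9 3]. Elementwise product with the kernel and sum: 3·1 + 4·1 + 3·-2 + 3·1 + 9·-2 + 3·-2.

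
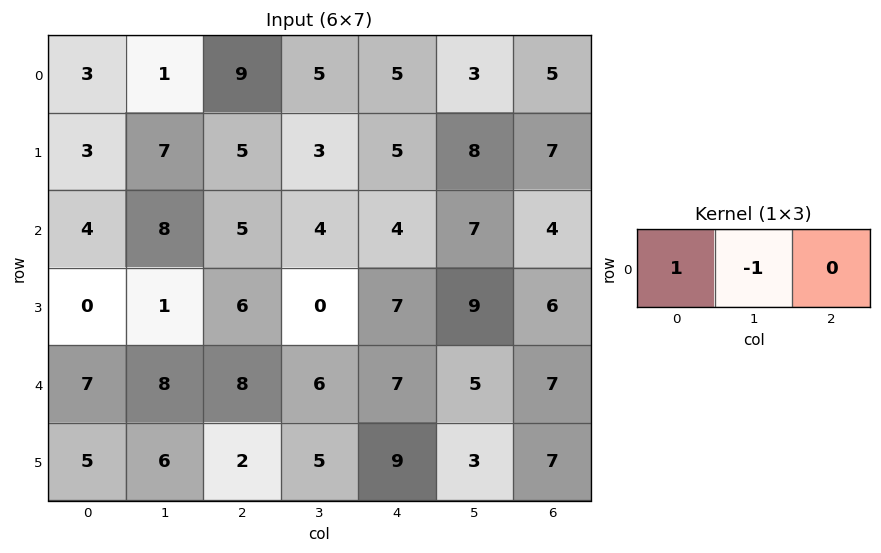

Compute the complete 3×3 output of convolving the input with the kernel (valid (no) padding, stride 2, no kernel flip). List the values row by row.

Output[0,0]: The receptive field on the input at this output position is [3 1 9]. Elementwise product with the kernel and sum: 3·1 + 1·-1.
Output[0,1]: The receptive field on the input at this output position is [9 5 5]. Elementwise product with the kernel and sum: 9·1 + 5·-1.

2 4 2
-4 1 -3
-1 2 2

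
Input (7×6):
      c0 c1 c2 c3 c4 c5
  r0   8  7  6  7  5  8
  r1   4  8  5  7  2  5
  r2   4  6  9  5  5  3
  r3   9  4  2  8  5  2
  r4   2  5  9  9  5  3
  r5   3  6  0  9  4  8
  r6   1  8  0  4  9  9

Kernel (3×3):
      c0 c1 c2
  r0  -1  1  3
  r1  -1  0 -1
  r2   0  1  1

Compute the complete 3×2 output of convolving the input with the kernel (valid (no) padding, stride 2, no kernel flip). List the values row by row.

23 19
32 18
35 24

Output[0,0]: The receptive field on the input at this output position is [8 7 6 / 4 8 5 / 4 6 9]. Elementwise product with the kernel and sum: 8·-1 + 7·1 + 6·3 + 4·-1 + 5·-1 + 6·1 + 9·1.
Output[0,1]: The receptive field on the input at this output position is [6 7 5 / 5 7 2 / 9 5 5]. Elementwise product with the kernel and sum: 6·-1 + 7·1 + 5·3 + 5·-1 + 2·-1 + 5·1 + 5·1.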